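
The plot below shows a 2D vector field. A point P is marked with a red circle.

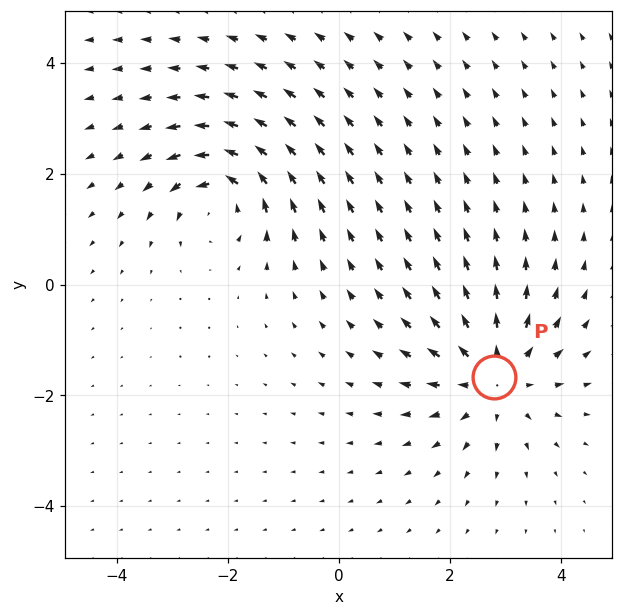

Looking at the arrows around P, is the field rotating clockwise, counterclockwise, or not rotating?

Near P at (2.8, -1.7) the arrows show no circulation. The curl there is ≈0.

not rotating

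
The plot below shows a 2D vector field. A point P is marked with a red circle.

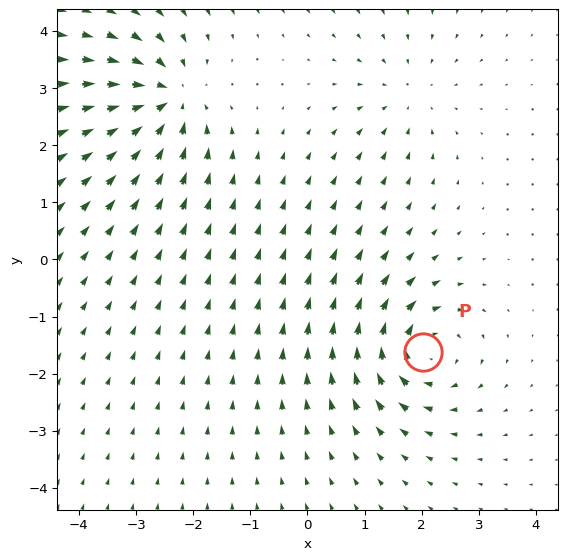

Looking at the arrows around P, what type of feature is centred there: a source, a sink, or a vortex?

At P (2.0, -1.6) the arrows circulate clockwise. Divergence ≈0, curl about -6 — near-zero divergence with nonzero curl is a vortex.

vortex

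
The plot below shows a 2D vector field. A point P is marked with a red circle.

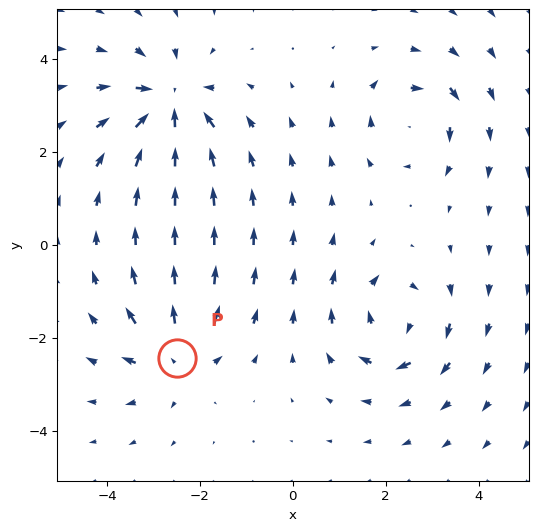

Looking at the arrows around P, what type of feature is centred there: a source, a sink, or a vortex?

At P (-2.5, -2.4) the arrows spread outward. Divergence about +4, curl ≈0 — positive divergence with near-zero curl is a source.

source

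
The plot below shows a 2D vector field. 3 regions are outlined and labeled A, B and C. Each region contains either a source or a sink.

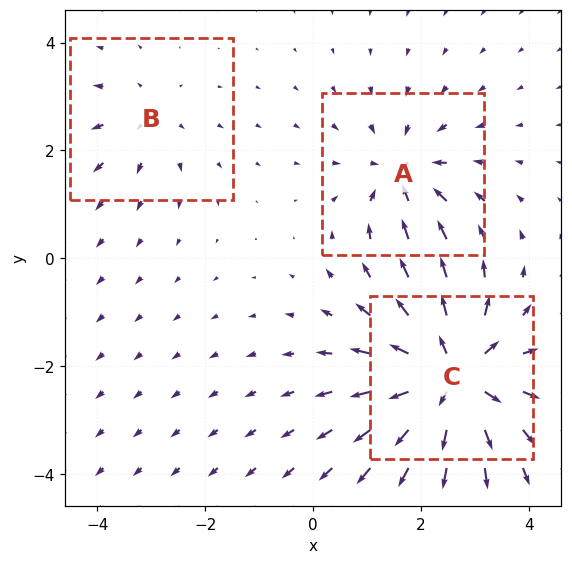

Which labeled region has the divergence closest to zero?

B

Divergence at each region's feature centre — A: about -3, B: about +2, C: about +6. Region B is closest to zero.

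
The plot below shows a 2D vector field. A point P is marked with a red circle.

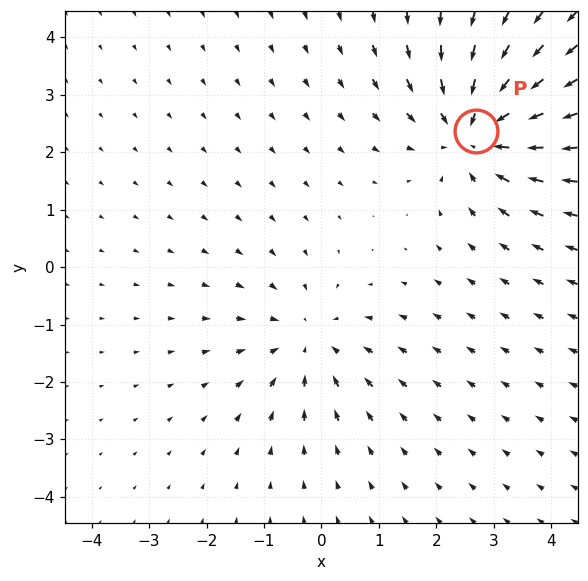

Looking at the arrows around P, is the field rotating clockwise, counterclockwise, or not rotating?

not rotating

Near P at (2.7, 2.4) the arrows show no circulation. The curl there is ≈0.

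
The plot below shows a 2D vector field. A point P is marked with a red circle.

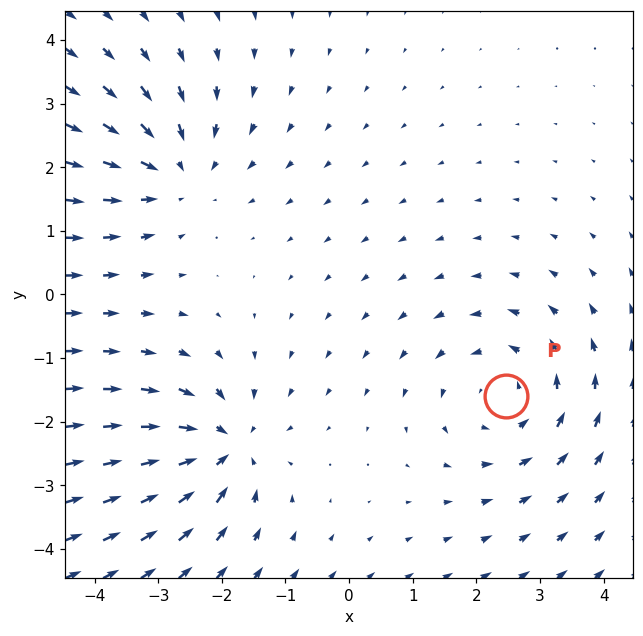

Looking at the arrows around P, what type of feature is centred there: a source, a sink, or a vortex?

At P (2.5, -1.6) the arrows circulate counterclockwise. Divergence ≈0, curl about +3 — near-zero divergence with nonzero curl is a vortex.

vortex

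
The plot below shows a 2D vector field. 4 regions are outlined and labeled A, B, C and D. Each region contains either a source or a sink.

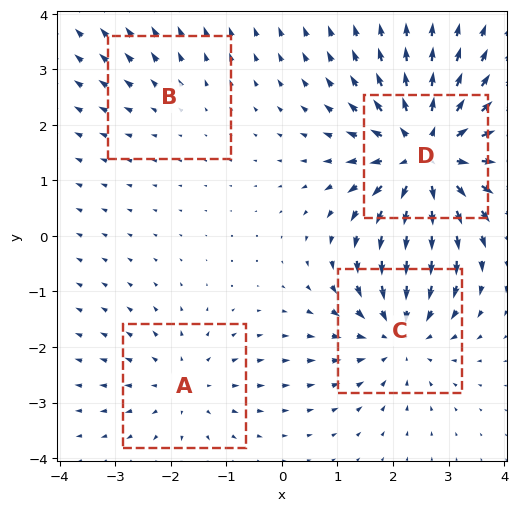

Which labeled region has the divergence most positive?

Divergence at each region's feature centre — A: about +3, B: about +2, C: about -5, D: about +7. Region D is most positive.

D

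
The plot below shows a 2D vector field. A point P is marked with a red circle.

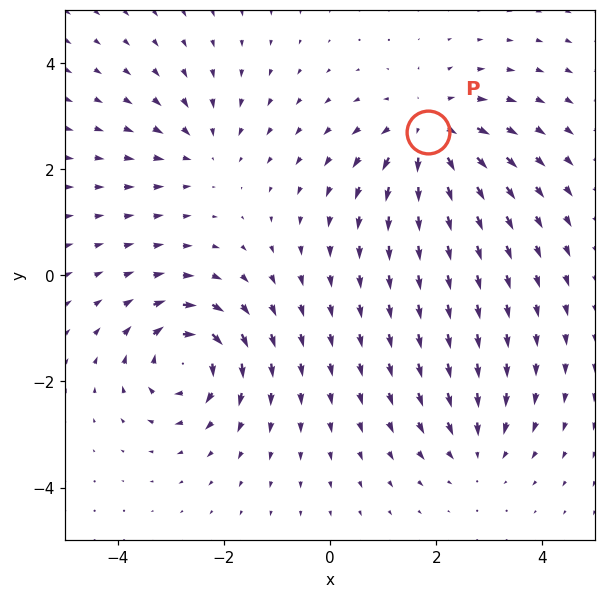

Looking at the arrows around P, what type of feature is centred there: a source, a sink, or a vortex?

source

At P (1.9, 2.7) the arrows spread outward. Divergence about +5, curl ≈0 — positive divergence with near-zero curl is a source.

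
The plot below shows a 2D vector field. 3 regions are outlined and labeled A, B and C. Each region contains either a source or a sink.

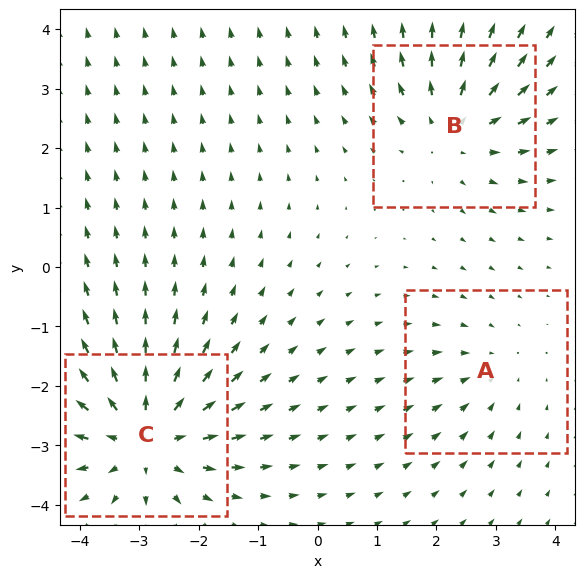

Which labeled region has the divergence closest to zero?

A

Divergence at each region's feature centre — A: about -2, B: about +3, C: about +5. Region A is closest to zero.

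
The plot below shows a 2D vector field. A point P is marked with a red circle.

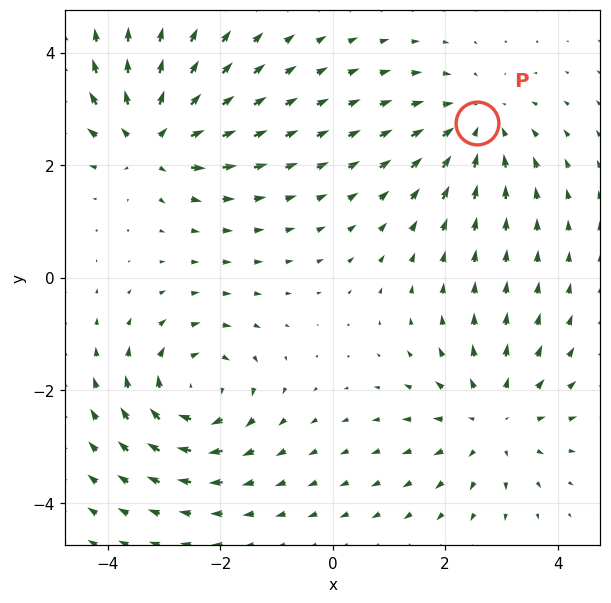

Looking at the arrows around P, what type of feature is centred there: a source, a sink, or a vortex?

At P (2.6, 2.7) the arrows converge inward. Divergence about -4, curl ≈0 — negative divergence with near-zero curl is a sink.

sink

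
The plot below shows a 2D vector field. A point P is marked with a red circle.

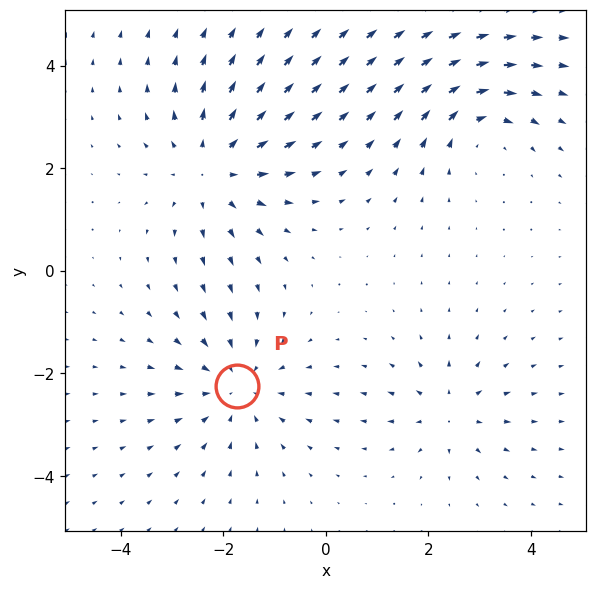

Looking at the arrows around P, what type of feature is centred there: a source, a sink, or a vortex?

sink

At P (-1.7, -2.2) the arrows converge inward. Divergence about -3, curl ≈0 — negative divergence with near-zero curl is a sink.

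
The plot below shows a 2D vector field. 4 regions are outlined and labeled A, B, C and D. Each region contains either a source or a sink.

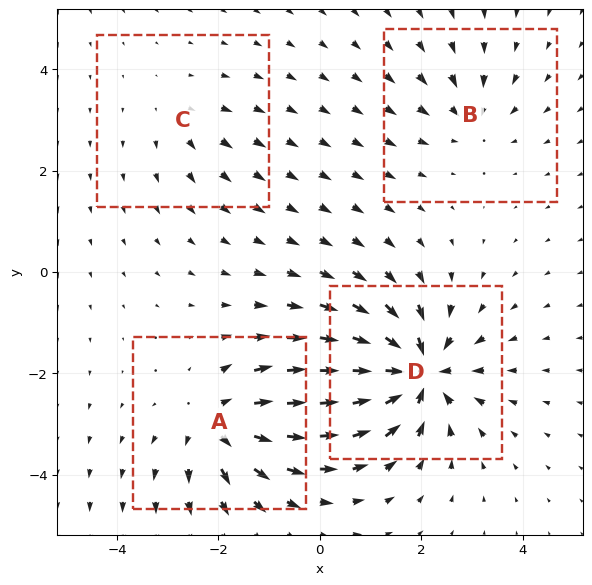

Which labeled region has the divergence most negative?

Divergence at each region's feature centre — A: about +6, B: about -4, C: about +2, D: about -8. Region D is most negative.

D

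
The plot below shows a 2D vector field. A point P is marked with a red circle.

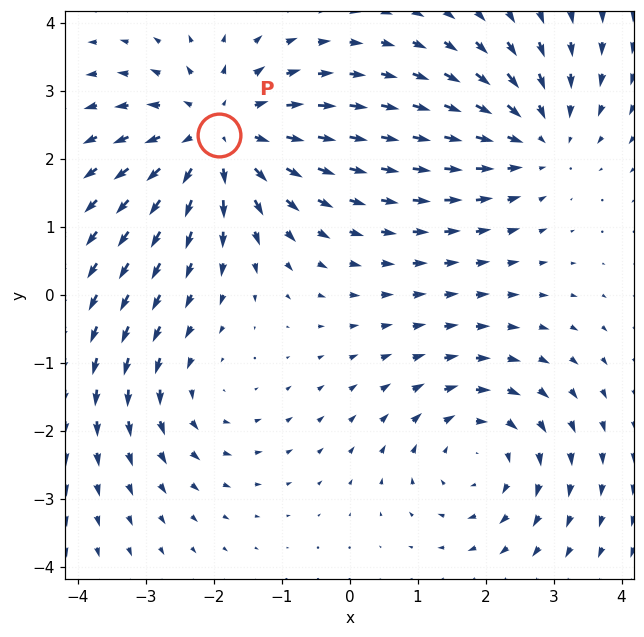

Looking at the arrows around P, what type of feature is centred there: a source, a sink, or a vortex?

At P (-1.9, 2.4) the arrows spread outward. Divergence about +4, curl ≈0 — positive divergence with near-zero curl is a source.

source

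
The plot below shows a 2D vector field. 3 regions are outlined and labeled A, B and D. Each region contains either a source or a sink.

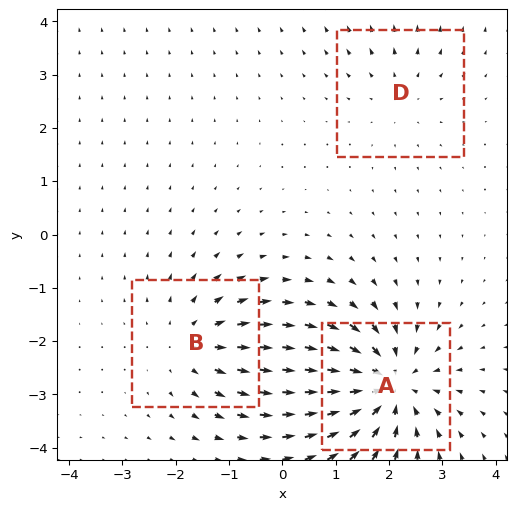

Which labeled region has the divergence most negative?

Divergence at each region's feature centre — A: about -5, B: about +3, D: about +2. Region A is most negative.

A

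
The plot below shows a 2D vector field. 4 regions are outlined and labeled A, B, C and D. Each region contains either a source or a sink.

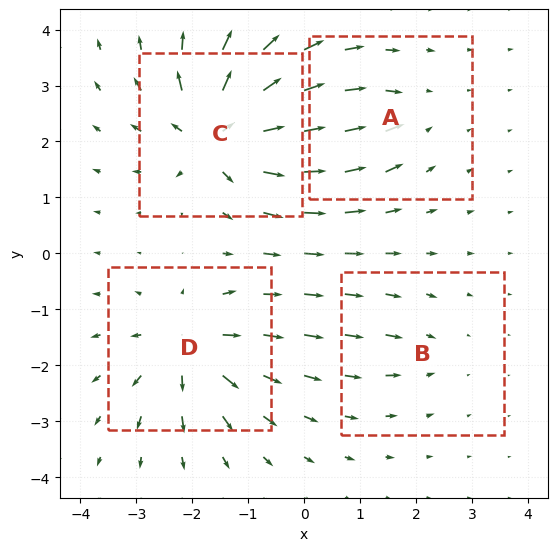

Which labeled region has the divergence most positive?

Divergence at each region's feature centre — A: about -4, B: about -3, C: about +9, D: about +6. Region C is most positive.

C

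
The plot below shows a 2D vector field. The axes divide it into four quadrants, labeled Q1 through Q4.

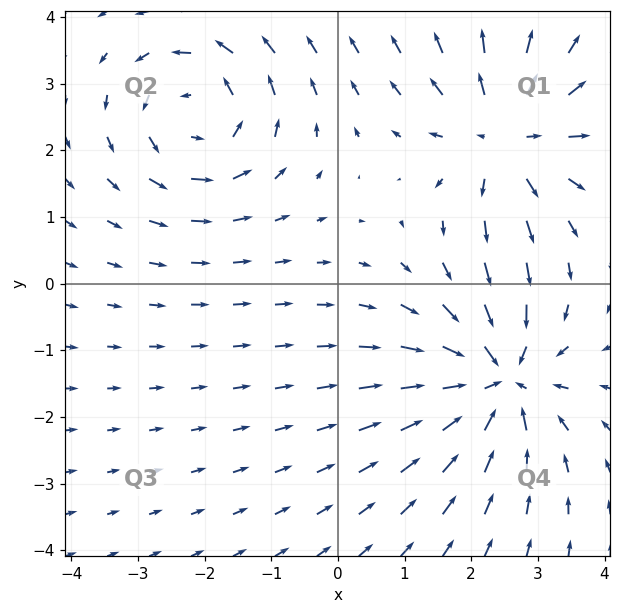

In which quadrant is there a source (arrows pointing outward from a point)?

The source sits at approximately (2.5, 2.2), which lies in quadrant Q1. The divergence there is about +5, positive as expected for a source.

Q1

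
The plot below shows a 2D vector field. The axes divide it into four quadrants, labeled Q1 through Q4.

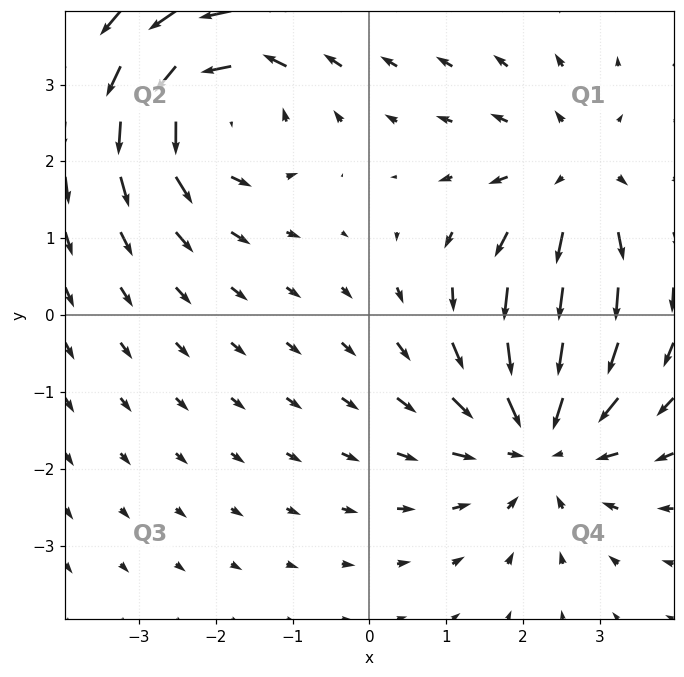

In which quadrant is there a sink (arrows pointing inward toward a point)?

The sink sits at approximately (2.2, -1.6), which lies in quadrant Q4. The divergence there is about -3, negative as expected for a sink.

Q4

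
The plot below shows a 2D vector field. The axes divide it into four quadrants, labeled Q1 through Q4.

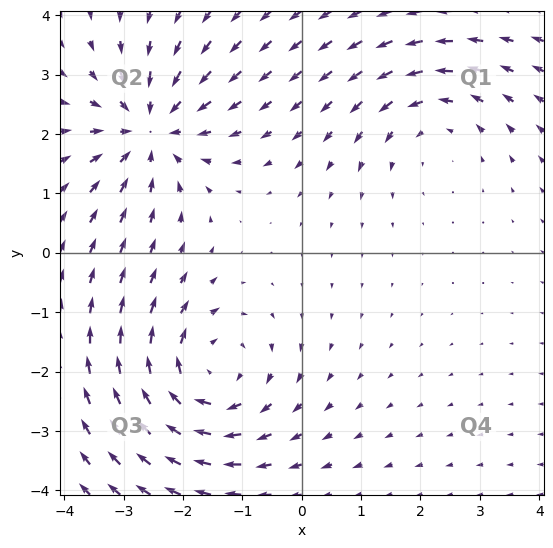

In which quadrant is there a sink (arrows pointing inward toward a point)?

Q2

The sink sits at approximately (-2.5, 2.1), which lies in quadrant Q2. The divergence there is about -3, negative as expected for a sink.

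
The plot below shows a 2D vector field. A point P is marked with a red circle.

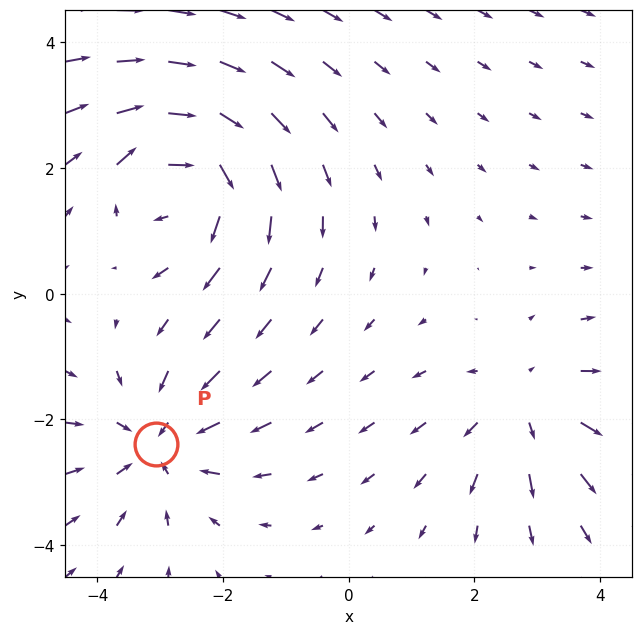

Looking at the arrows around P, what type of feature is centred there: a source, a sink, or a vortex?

sink

At P (-3.1, -2.4) the arrows converge inward. Divergence about -3, curl ≈0 — negative divergence with near-zero curl is a sink.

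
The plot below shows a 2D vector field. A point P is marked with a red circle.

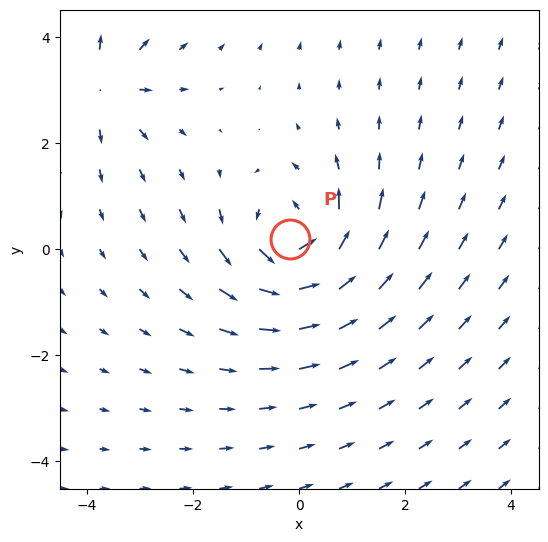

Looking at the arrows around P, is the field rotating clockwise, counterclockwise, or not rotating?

counterclockwise

Near P at (-0.2, 0.2) the arrows circulate counterclockwise. The curl (z-component) there is about +5; positive curl means counterclockwise rotation.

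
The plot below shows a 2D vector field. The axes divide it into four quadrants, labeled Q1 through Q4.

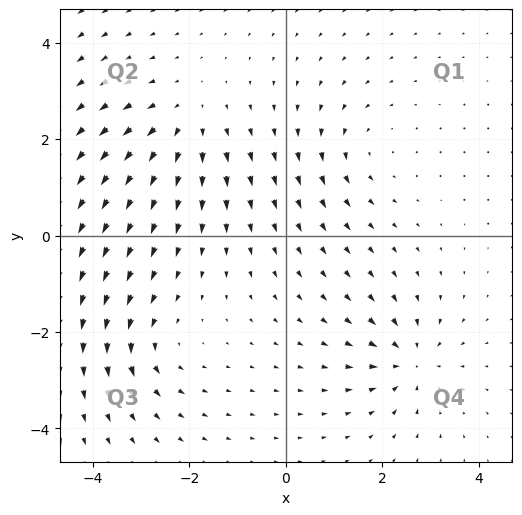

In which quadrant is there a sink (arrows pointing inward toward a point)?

Q4

The sink sits at approximately (2.6, -2.6), which lies in quadrant Q4. The divergence there is about -6, negative as expected for a sink.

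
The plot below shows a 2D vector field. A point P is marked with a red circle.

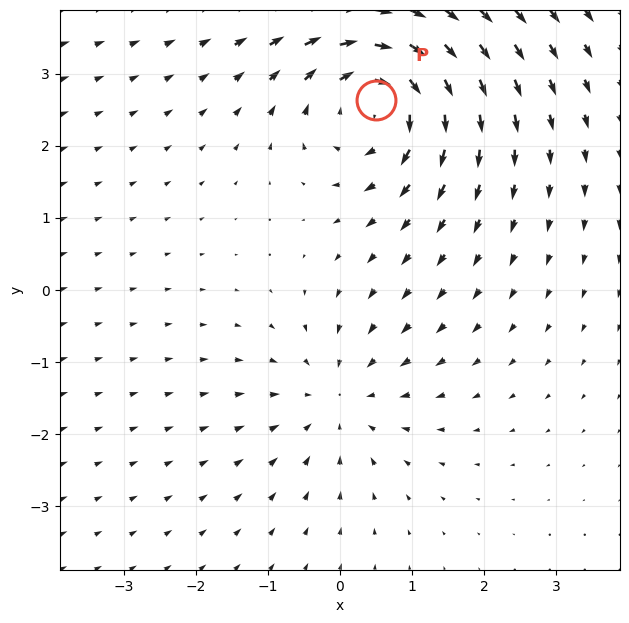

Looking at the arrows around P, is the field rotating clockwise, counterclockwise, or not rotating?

clockwise

Near P at (0.5, 2.6) the arrows circulate clockwise. The curl (z-component) there is about -5; negative curl means clockwise rotation.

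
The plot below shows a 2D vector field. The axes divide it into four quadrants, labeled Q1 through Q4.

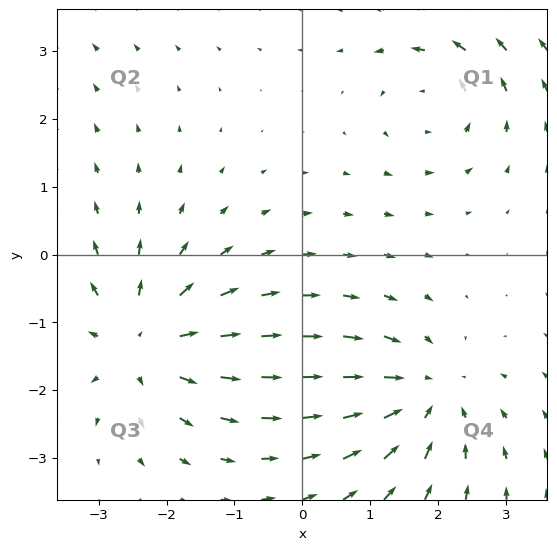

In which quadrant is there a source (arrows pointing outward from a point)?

The source sits at approximately (-2.4, -1.3), which lies in quadrant Q3. The divergence there is about +4, positive as expected for a source.

Q3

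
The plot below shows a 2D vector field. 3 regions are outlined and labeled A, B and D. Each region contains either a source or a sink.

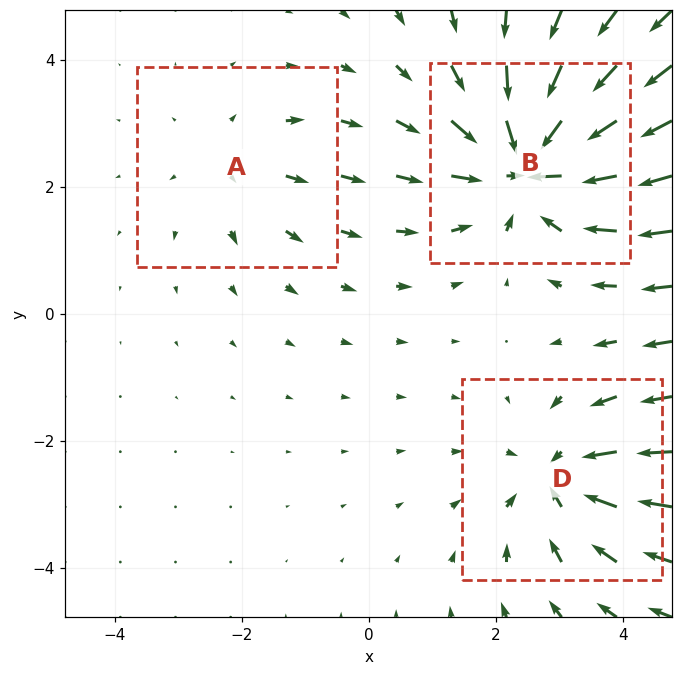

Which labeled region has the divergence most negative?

Divergence at each region's feature centre — A: about +2, B: about -5, D: about -3. Region B is most negative.

B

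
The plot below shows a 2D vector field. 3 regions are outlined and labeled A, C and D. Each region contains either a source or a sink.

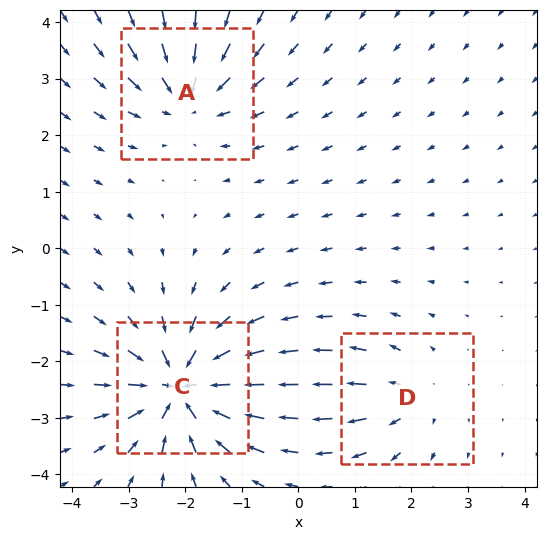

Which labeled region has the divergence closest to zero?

Divergence at each region's feature centre — A: about -3, C: about -5, D: about +2. Region D is closest to zero.

D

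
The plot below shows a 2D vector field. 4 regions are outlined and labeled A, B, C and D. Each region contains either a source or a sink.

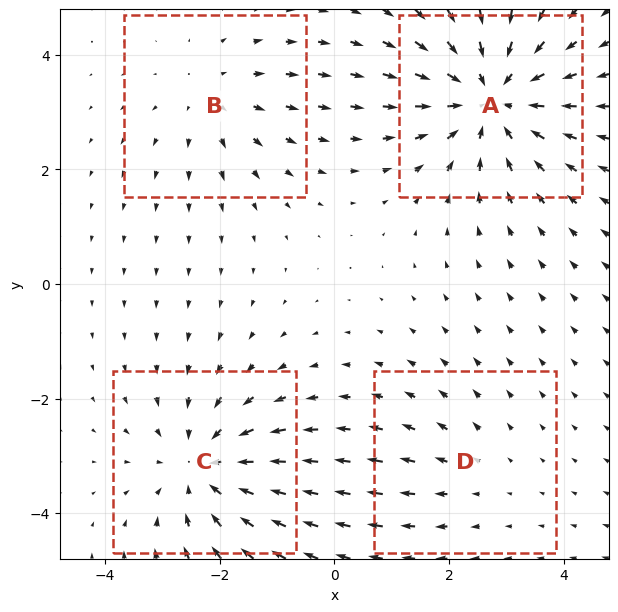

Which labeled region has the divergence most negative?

A

Divergence at each region's feature centre — A: about -5, B: about +3, C: about -4, D: about +2. Region A is most negative.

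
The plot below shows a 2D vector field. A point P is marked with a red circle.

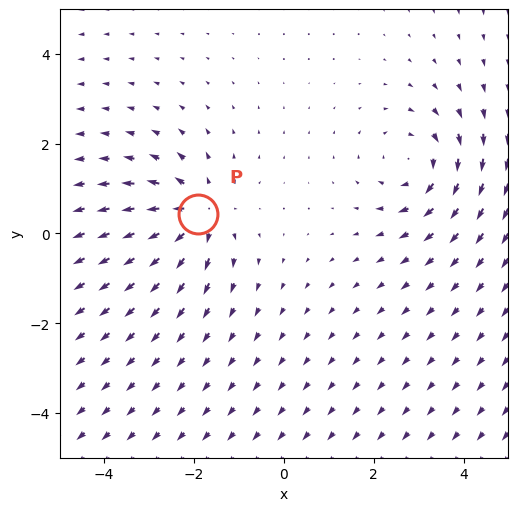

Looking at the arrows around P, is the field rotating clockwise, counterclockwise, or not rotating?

not rotating

Near P at (-1.9, 0.4) the arrows show no circulation. The curl there is ≈0.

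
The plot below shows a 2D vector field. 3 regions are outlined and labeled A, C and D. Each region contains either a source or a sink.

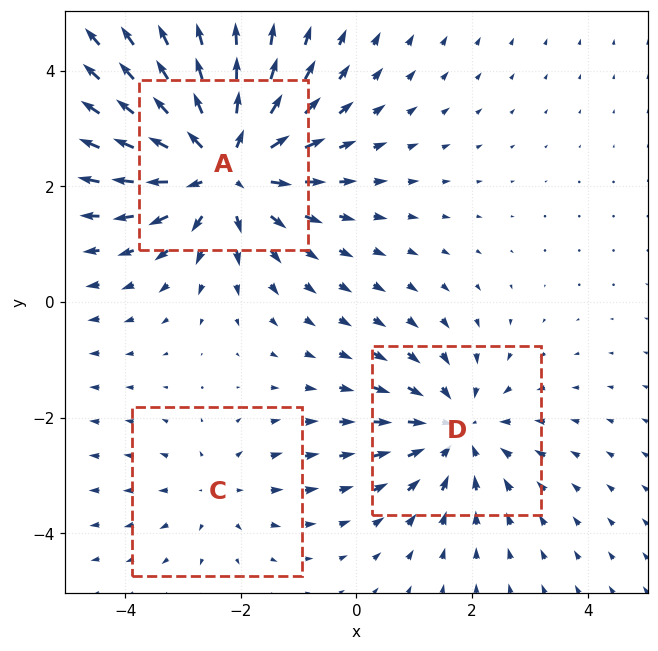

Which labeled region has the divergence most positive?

A

Divergence at each region's feature centre — A: about +5, C: about +2, D: about -3. Region A is most positive.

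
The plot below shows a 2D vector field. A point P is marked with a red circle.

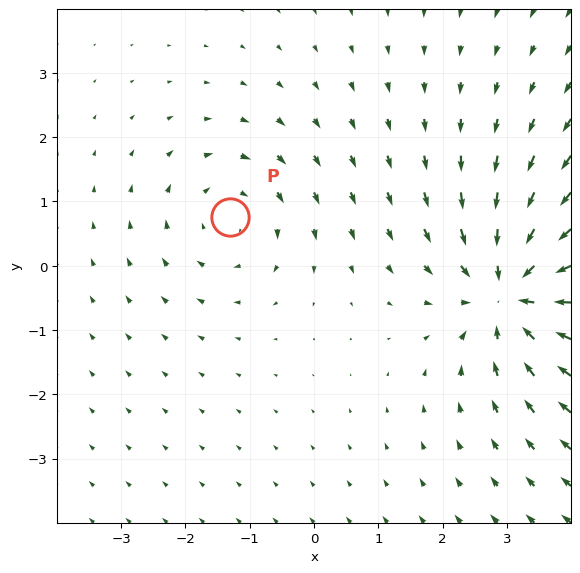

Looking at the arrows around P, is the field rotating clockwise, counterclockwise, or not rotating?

clockwise

Near P at (-1.3, 0.8) the arrows circulate clockwise. The curl (z-component) there is about -3; negative curl means clockwise rotation.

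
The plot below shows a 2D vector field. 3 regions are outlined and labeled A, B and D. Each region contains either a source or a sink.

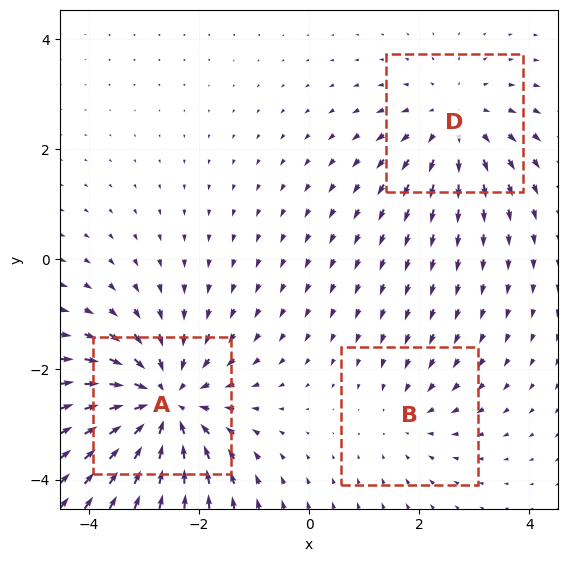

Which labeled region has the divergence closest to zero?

Divergence at each region's feature centre — A: about -5, B: about -2, D: about +3. Region B is closest to zero.

B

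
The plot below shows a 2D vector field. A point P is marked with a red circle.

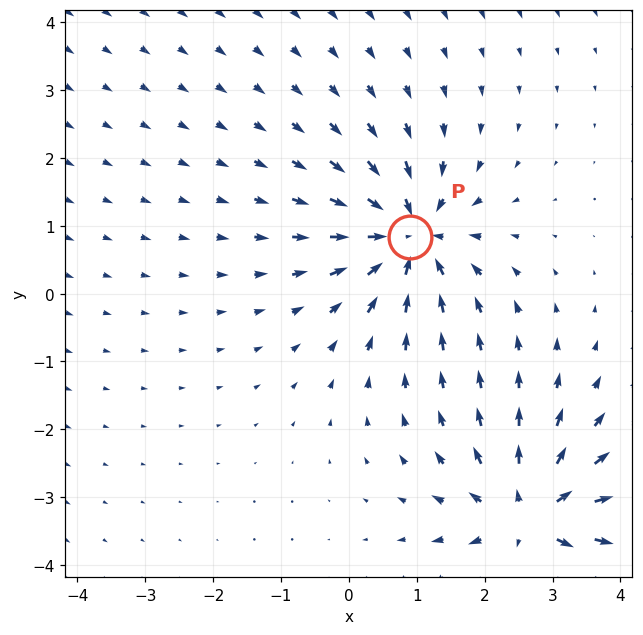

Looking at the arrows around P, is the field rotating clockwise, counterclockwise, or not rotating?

Near P at (0.9, 0.8) the arrows show no circulation. The curl there is ≈0.

not rotating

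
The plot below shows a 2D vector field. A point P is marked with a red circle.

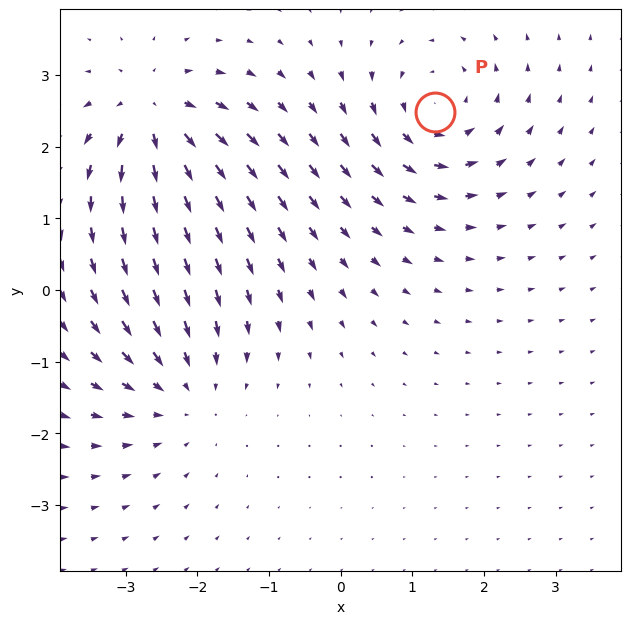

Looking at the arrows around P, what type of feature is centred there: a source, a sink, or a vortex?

vortex

At P (1.3, 2.5) the arrows circulate counterclockwise. Divergence ≈0, curl about +5 — near-zero divergence with nonzero curl is a vortex.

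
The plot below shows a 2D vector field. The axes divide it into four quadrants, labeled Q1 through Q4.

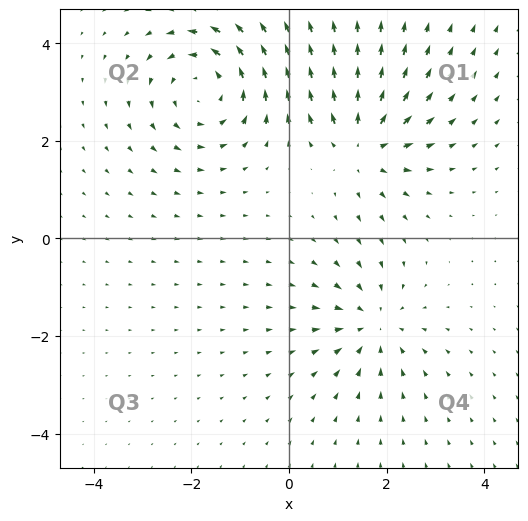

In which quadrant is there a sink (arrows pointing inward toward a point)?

The sink sits at approximately (1.7, -1.8), which lies in quadrant Q4. The divergence there is about -3, negative as expected for a sink.

Q4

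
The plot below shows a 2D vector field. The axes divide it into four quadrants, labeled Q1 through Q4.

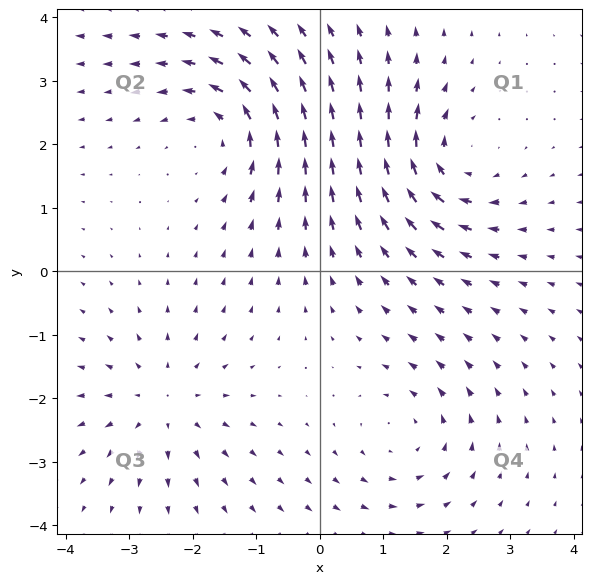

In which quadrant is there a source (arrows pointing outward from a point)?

Q3

The source sits at approximately (-2.5, -2.1), which lies in quadrant Q3. The divergence there is about +4, positive as expected for a source.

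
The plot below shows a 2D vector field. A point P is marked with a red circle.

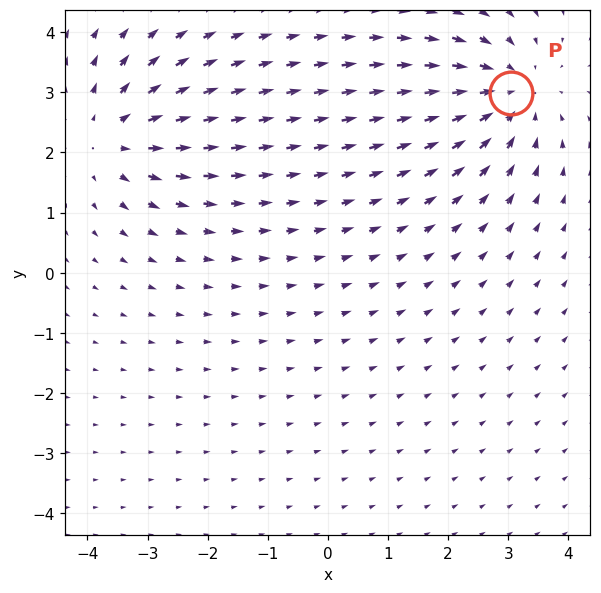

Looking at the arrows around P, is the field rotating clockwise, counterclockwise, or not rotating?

Near P at (3.0, 3.0) the arrows show no circulation. The curl there is ≈0.

not rotating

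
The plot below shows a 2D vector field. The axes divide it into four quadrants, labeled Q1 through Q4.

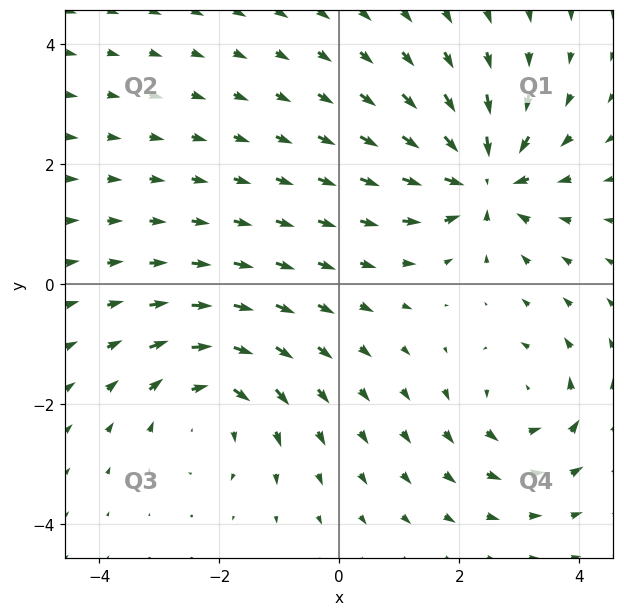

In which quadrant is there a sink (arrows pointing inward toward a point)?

The sink sits at approximately (2.4, 1.7), which lies in quadrant Q1. The divergence there is about -6, negative as expected for a sink.

Q1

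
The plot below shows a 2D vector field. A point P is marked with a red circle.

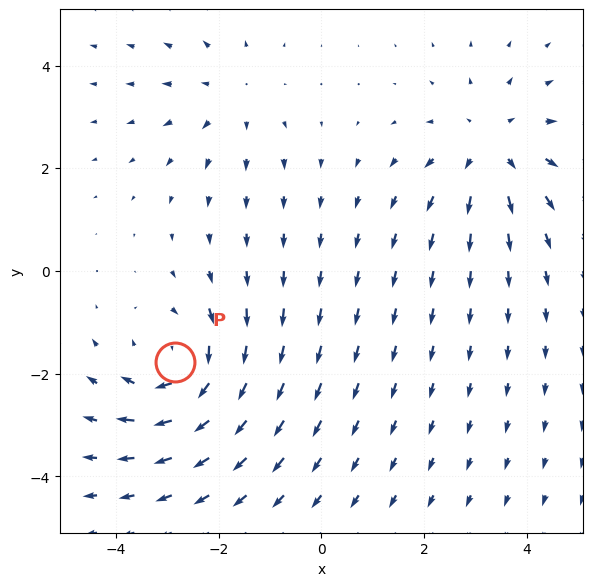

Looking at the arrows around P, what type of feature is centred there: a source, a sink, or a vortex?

At P (-2.8, -1.8) the arrows circulate clockwise. Divergence ≈0, curl about -5 — near-zero divergence with nonzero curl is a vortex.

vortex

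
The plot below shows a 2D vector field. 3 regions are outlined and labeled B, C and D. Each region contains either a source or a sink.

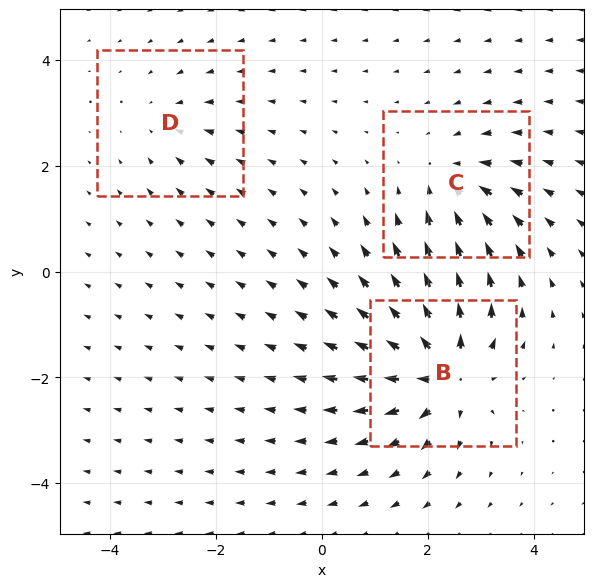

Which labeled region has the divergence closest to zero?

Divergence at each region's feature centre — B: about +6, C: about -3, D: about -2. Region D is closest to zero.

D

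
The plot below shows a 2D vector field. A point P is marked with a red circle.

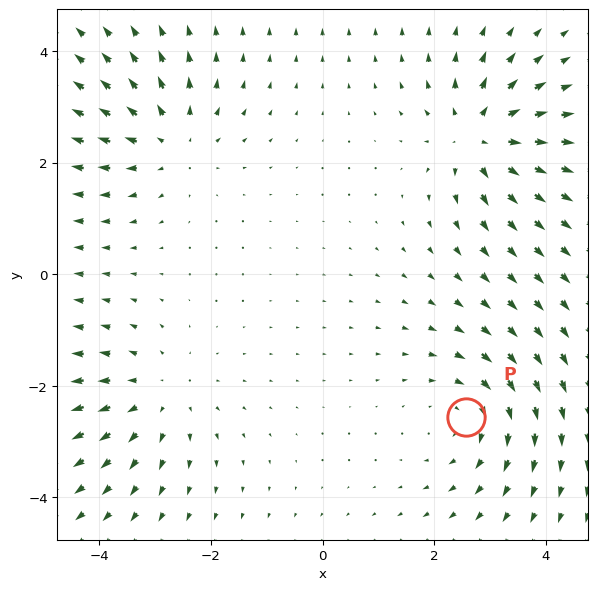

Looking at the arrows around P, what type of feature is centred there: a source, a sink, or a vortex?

At P (2.6, -2.6) the arrows circulate clockwise. Divergence ≈0, curl about -3 — near-zero divergence with nonzero curl is a vortex.

vortex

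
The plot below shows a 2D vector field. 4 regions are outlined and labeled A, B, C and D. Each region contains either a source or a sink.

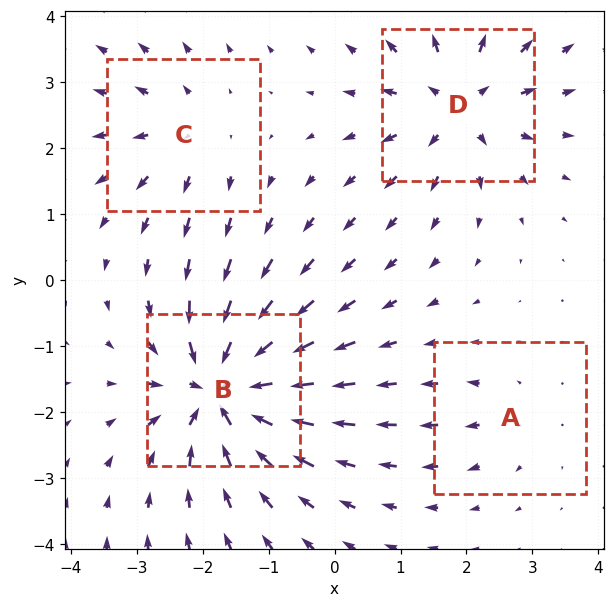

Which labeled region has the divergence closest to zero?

A

Divergence at each region's feature centre — A: about +2, B: about -9, C: about +4, D: about +6. Region A is closest to zero.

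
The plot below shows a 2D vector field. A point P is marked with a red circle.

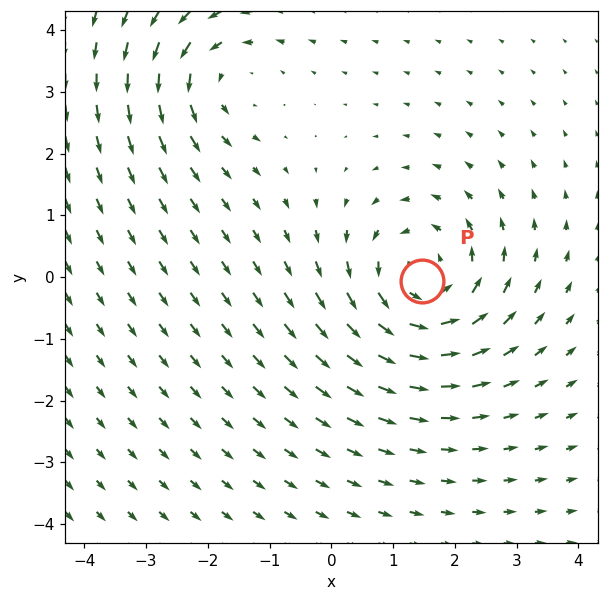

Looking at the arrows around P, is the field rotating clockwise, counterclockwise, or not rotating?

Near P at (1.5, -0.1) the arrows circulate counterclockwise. The curl (z-component) there is about +4; positive curl means counterclockwise rotation.

counterclockwise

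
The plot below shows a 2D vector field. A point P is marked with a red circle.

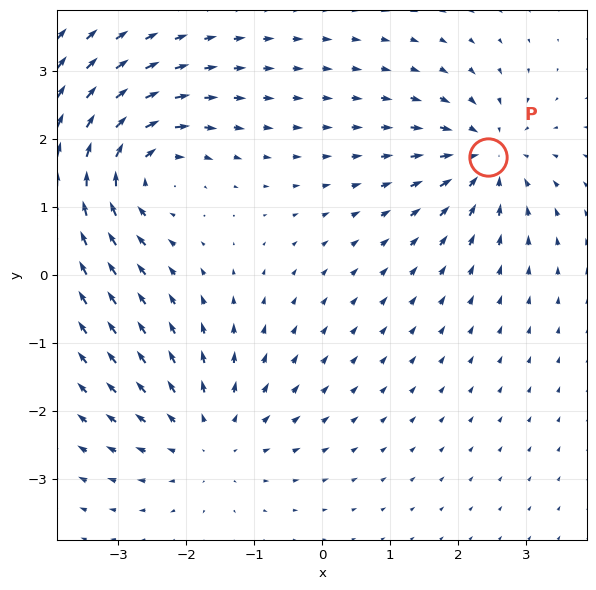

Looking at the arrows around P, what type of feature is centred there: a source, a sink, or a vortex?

sink

At P (2.4, 1.7) the arrows converge inward. Divergence about -5, curl ≈0 — negative divergence with near-zero curl is a sink.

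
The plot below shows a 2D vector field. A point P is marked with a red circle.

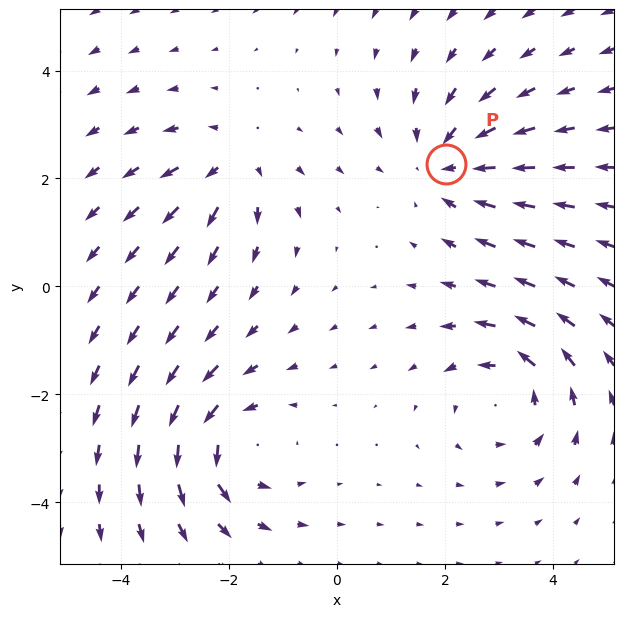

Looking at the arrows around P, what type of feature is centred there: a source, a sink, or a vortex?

sink

At P (2.0, 2.3) the arrows converge inward. Divergence about -4, curl ≈0 — negative divergence with near-zero curl is a sink.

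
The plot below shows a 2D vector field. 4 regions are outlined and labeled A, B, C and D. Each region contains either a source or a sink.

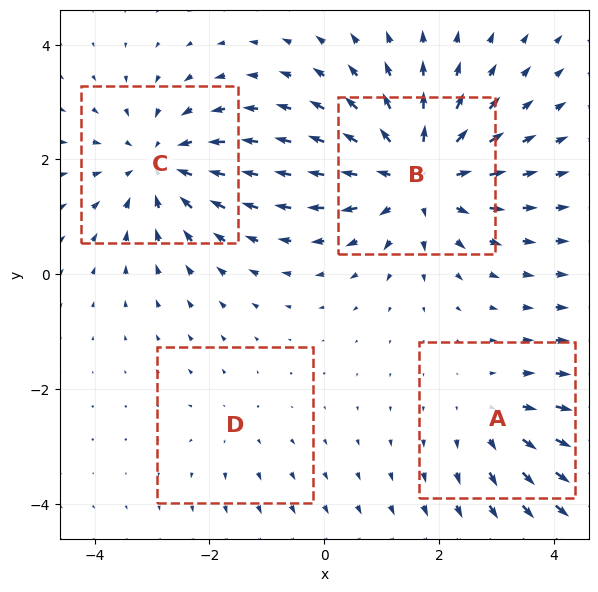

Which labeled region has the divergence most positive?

Divergence at each region's feature centre — A: about +3, B: about +6, C: about -5, D: about +2. Region B is most positive.

B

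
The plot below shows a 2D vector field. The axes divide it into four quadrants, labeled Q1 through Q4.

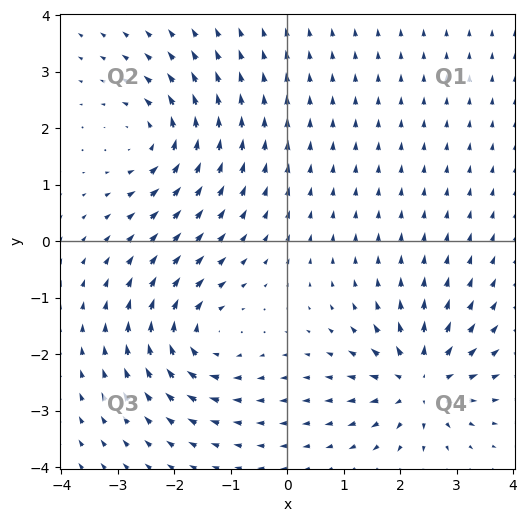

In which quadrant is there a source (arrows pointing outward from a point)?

Q4

The source sits at approximately (2.4, -2.5), which lies in quadrant Q4. The divergence there is about +6, positive as expected for a source.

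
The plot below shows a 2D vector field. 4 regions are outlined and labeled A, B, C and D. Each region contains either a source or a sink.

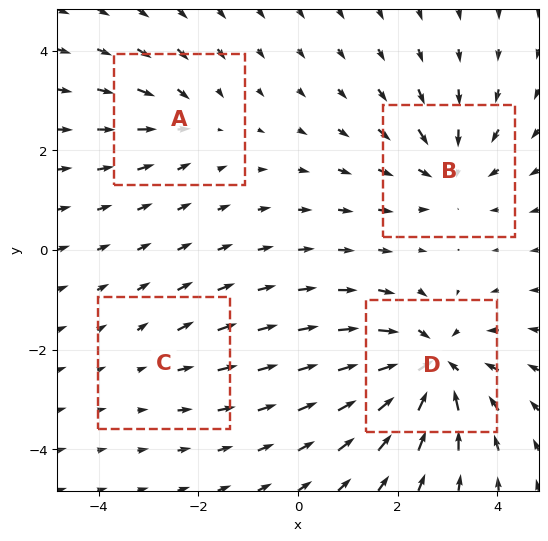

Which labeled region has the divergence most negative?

Divergence at each region's feature centre — A: about -3, B: about -4, C: about +2, D: about -7. Region D is most negative.

D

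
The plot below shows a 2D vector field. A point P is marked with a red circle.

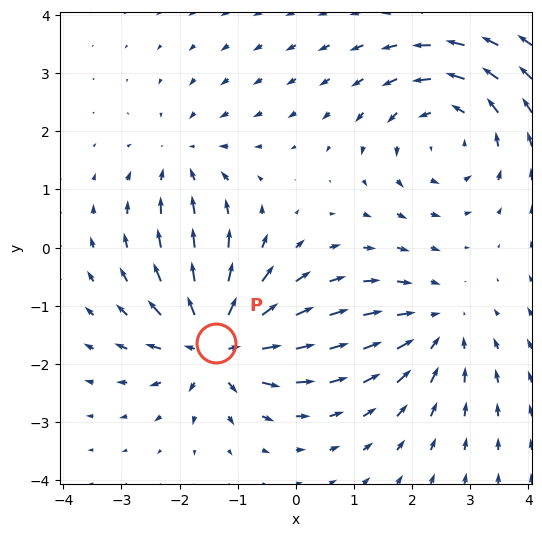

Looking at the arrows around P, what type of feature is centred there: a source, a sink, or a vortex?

source

At P (-1.4, -1.6) the arrows spread outward. Divergence about +7, curl ≈0 — positive divergence with near-zero curl is a source.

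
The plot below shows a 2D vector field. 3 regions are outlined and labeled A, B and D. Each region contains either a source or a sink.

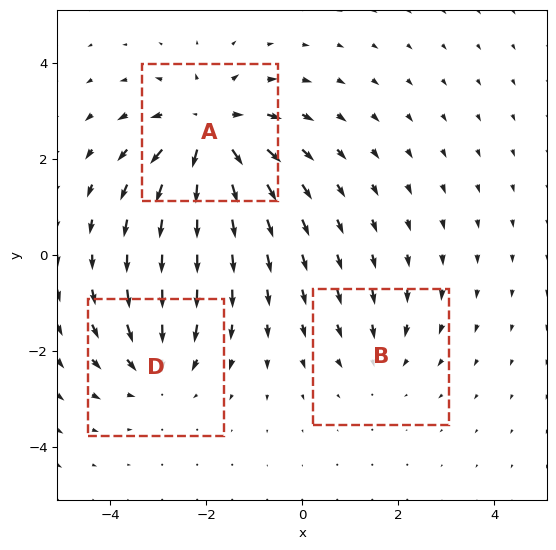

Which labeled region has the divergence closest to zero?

Divergence at each region's feature centre — A: about +5, B: about -2, D: about -3. Region B is closest to zero.

B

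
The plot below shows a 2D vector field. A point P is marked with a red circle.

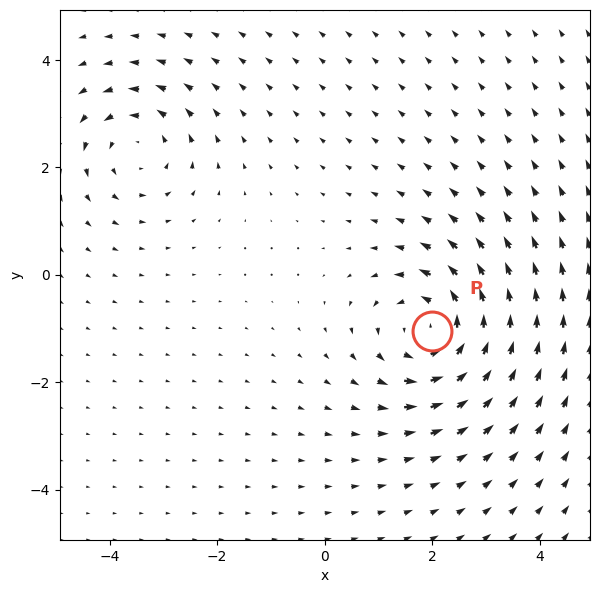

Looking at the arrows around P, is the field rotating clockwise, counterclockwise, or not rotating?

Near P at (2.0, -1.1) the arrows circulate counterclockwise. The curl (z-component) there is about +4; positive curl means counterclockwise rotation.

counterclockwise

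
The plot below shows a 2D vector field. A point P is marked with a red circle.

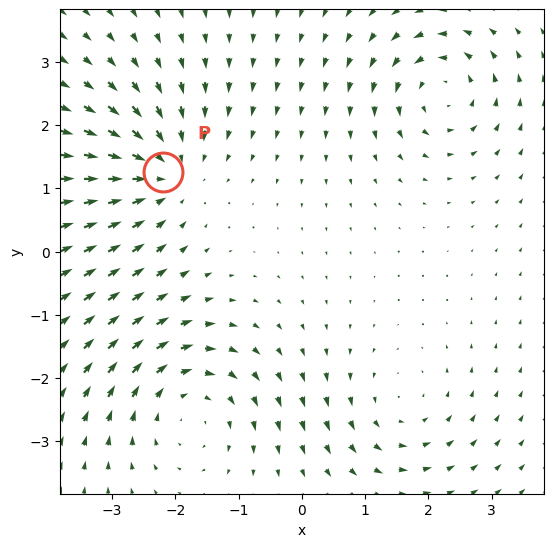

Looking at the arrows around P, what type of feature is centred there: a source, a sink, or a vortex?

sink

At P (-2.2, 1.3) the arrows converge inward. Divergence about -4, curl ≈0 — negative divergence with near-zero curl is a sink.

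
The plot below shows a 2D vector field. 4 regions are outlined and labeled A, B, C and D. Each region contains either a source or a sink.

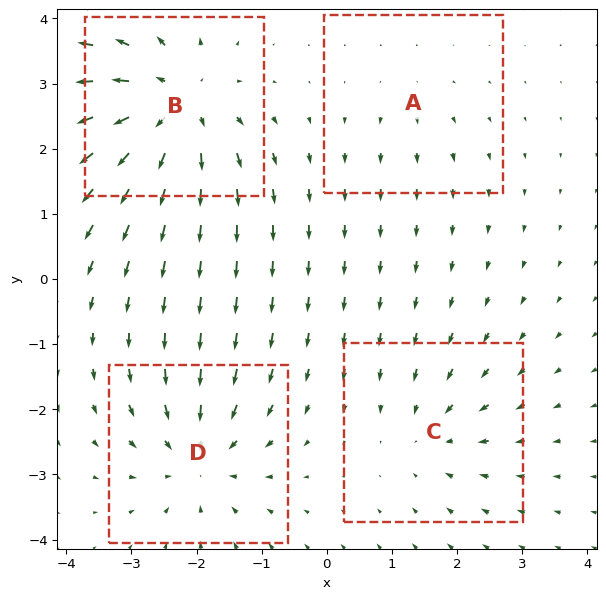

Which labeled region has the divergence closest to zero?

Divergence at each region's feature centre — A: about +2, B: about +7, C: about -3, D: about -5. Region A is closest to zero.

A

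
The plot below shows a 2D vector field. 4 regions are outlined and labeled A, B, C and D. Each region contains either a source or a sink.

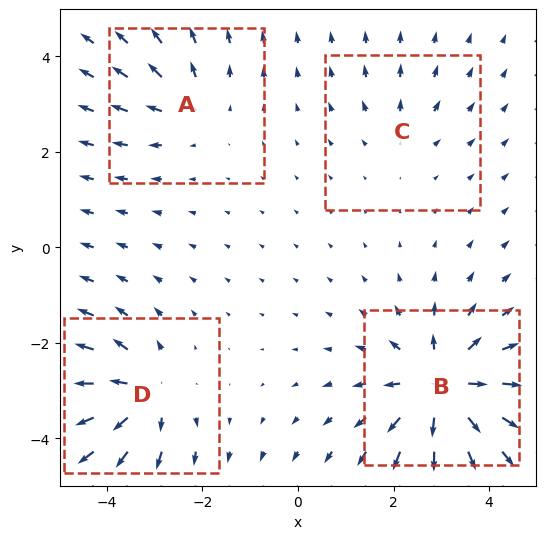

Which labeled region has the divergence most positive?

B

Divergence at each region's feature centre — A: about +3, B: about +7, C: about +2, D: about +5. Region B is most positive.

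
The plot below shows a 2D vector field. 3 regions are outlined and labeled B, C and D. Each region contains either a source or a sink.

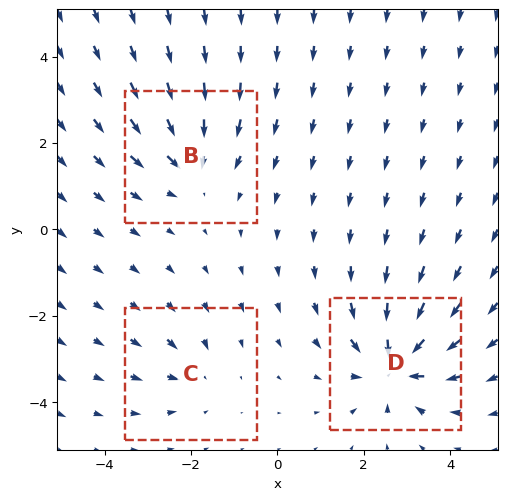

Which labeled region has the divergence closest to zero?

Divergence at each region's feature centre — B: about -4, C: about -2, D: about -6. Region C is closest to zero.

C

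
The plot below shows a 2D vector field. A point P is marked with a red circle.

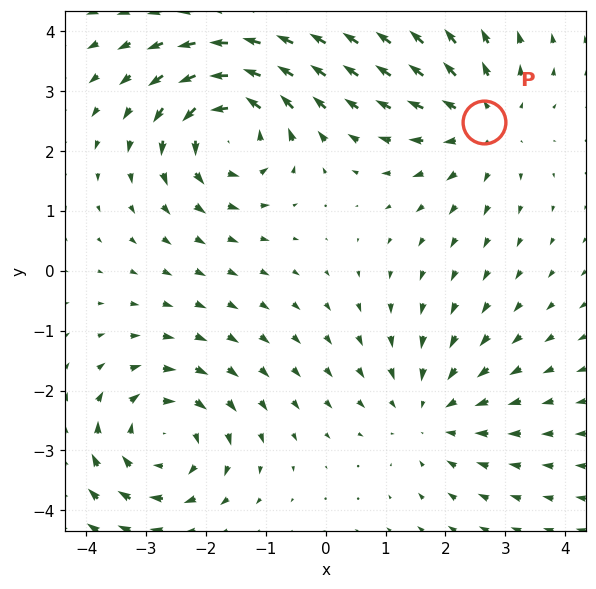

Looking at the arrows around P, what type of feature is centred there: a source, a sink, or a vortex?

At P (2.6, 2.5) the arrows spread outward. Divergence about +3, curl ≈0 — positive divergence with near-zero curl is a source.

source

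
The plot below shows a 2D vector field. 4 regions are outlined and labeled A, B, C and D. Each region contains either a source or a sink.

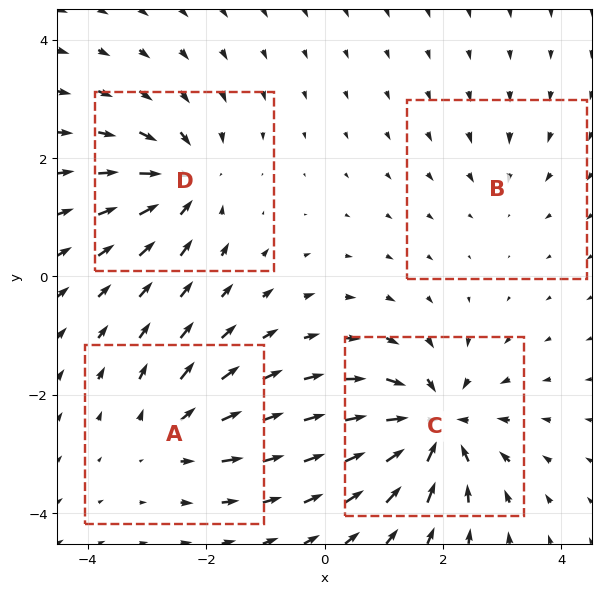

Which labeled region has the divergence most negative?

C

Divergence at each region's feature centre — A: about +4, B: about -2, C: about -8, D: about -6. Region C is most negative.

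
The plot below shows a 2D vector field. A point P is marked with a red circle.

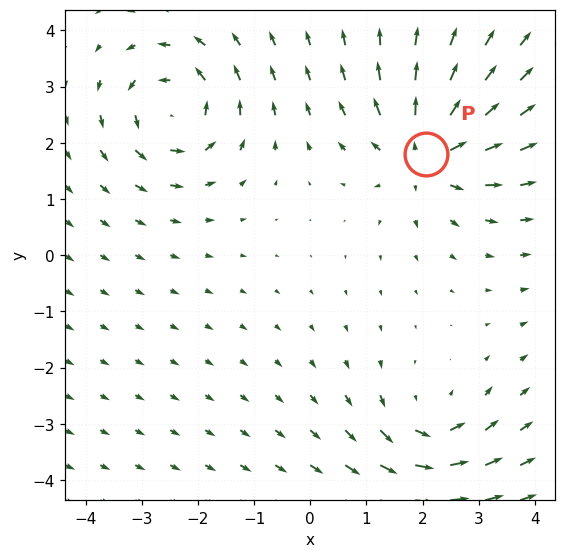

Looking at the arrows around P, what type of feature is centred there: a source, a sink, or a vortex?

source

At P (2.1, 1.8) the arrows spread outward. Divergence about +4, curl ≈0 — positive divergence with near-zero curl is a source.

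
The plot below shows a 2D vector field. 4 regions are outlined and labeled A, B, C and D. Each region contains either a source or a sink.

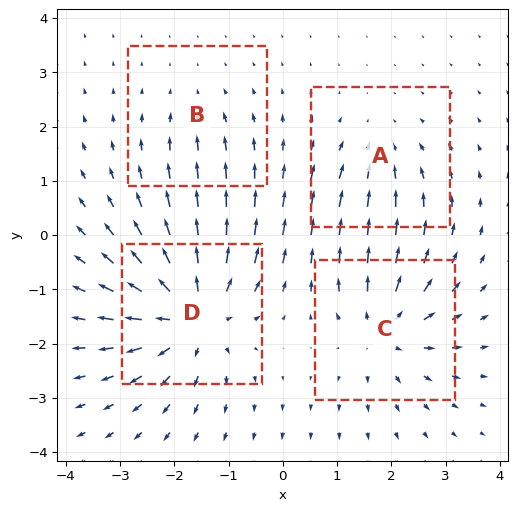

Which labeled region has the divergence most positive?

Divergence at each region's feature centre — A: about -3, B: about -2, C: about +5, D: about +7. Region D is most positive.

D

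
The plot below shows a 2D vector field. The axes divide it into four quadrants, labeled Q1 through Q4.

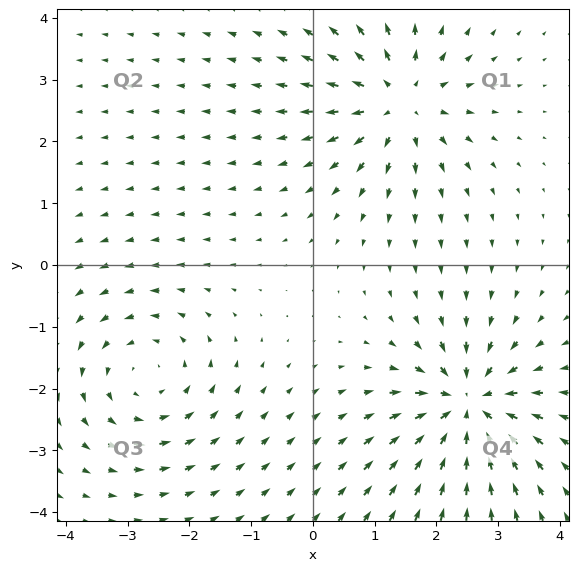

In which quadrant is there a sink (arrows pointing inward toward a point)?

Q4

The sink sits at approximately (2.5, -2.3), which lies in quadrant Q4. The divergence there is about -7, negative as expected for a sink.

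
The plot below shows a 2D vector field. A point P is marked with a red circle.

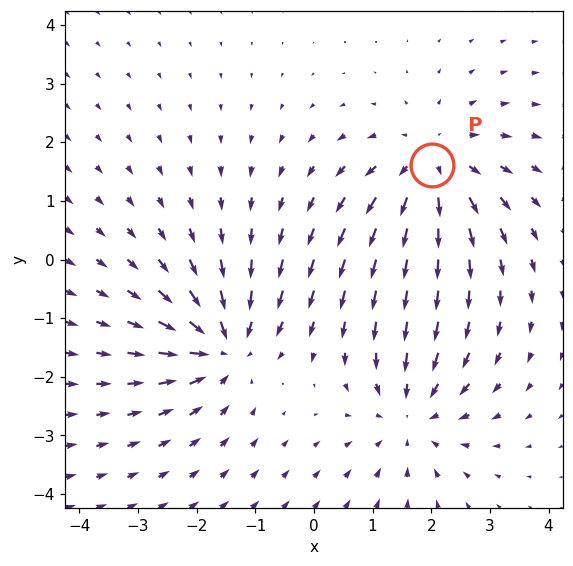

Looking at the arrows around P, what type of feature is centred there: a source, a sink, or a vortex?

source

At P (2.0, 1.6) the arrows spread outward. Divergence about +4, curl ≈0 — positive divergence with near-zero curl is a source.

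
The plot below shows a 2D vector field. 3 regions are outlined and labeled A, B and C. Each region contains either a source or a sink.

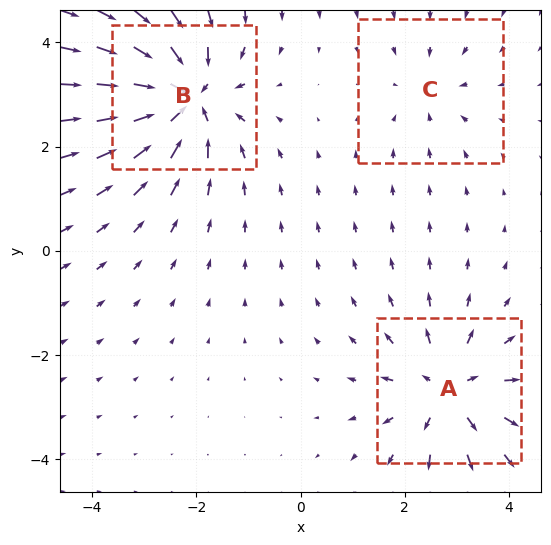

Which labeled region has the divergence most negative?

B

Divergence at each region's feature centre — A: about +4, B: about -5, C: about -2. Region B is most negative.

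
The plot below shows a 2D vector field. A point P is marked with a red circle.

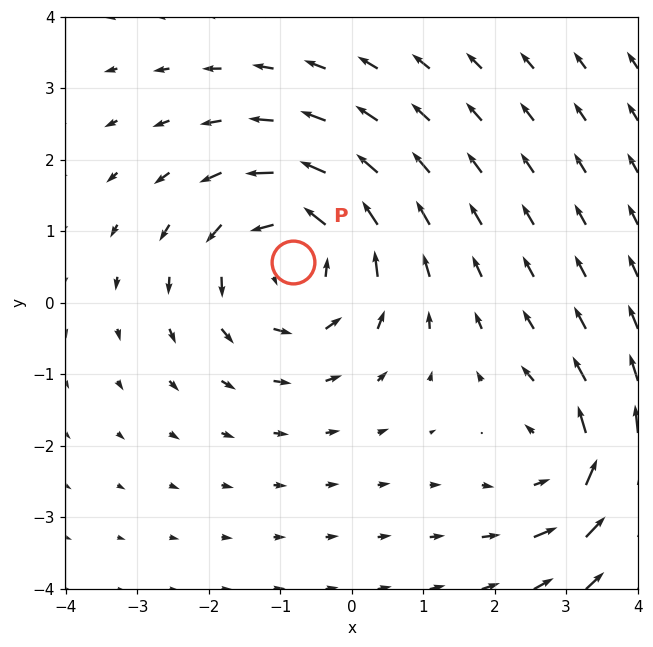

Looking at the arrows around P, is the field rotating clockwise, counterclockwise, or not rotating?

counterclockwise

Near P at (-0.8, 0.6) the arrows circulate counterclockwise. The curl (z-component) there is about +4; positive curl means counterclockwise rotation.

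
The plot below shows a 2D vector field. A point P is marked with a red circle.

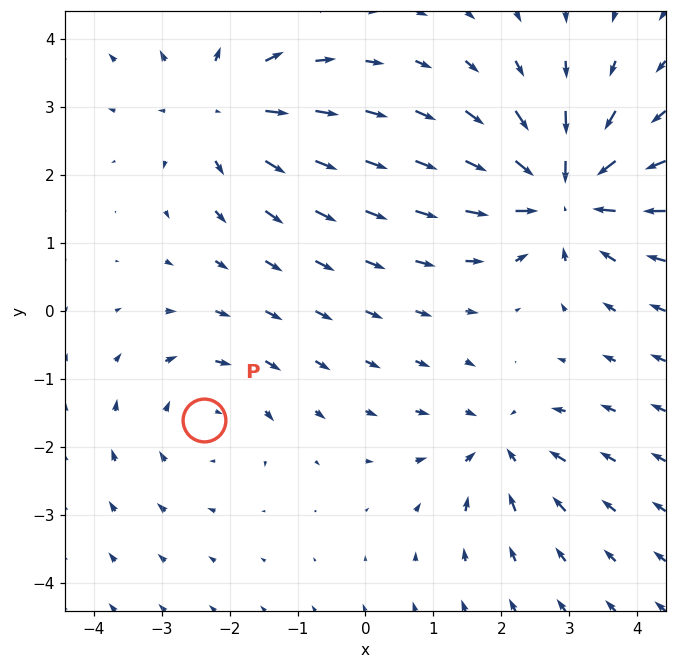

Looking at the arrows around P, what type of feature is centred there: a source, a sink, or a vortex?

At P (-2.4, -1.6) the arrows circulate clockwise. Divergence ≈0, curl about -3 — near-zero divergence with nonzero curl is a vortex.

vortex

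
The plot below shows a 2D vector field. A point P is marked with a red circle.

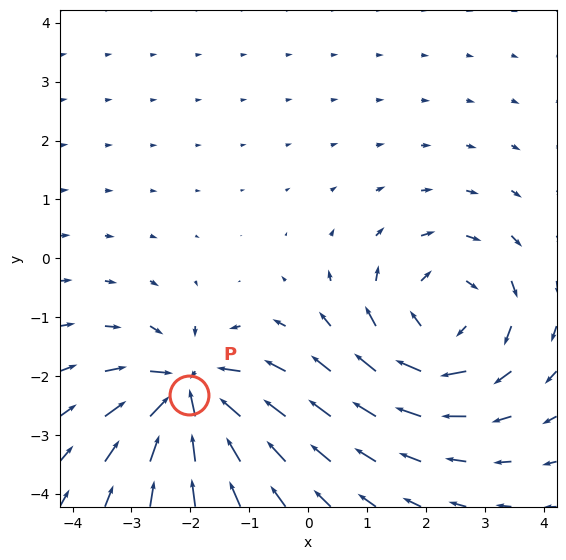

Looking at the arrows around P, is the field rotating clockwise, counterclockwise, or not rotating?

not rotating

Near P at (-2.0, -2.3) the arrows show no circulation. The curl there is ≈0.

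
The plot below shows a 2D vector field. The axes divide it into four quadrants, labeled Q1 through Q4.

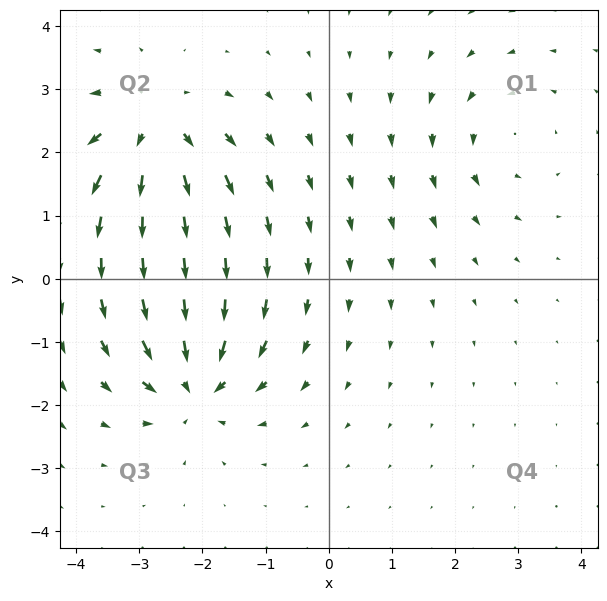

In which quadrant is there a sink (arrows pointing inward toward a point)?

The sink sits at approximately (-2.1, -1.7), which lies in quadrant Q3. The divergence there is about -6, negative as expected for a sink.

Q3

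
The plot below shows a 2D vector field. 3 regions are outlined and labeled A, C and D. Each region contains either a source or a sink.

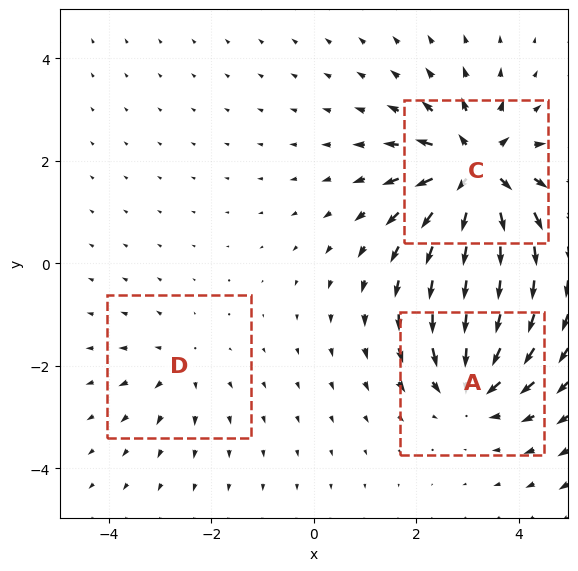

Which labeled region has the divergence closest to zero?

D

Divergence at each region's feature centre — A: about -4, C: about +6, D: about +2. Region D is closest to zero.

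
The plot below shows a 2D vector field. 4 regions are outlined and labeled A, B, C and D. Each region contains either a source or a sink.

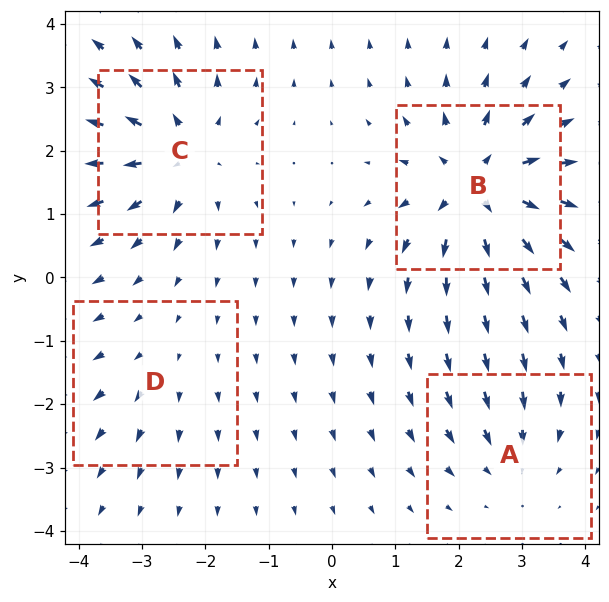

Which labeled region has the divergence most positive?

Divergence at each region's feature centre — A: about -3, B: about +8, C: about +6, D: about +2. Region B is most positive.

B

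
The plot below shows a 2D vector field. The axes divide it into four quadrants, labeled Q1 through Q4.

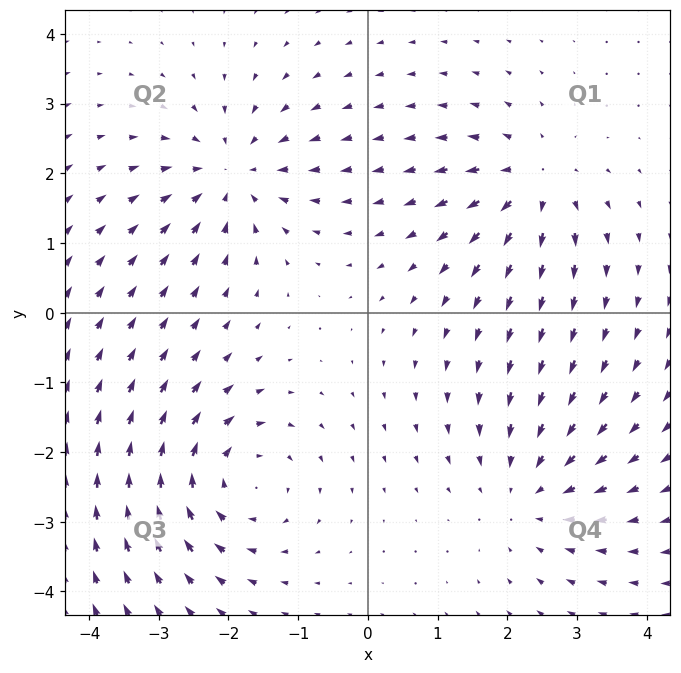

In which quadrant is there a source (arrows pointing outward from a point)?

The source sits at approximately (2.4, 1.9), which lies in quadrant Q1. The divergence there is about +5, positive as expected for a source.

Q1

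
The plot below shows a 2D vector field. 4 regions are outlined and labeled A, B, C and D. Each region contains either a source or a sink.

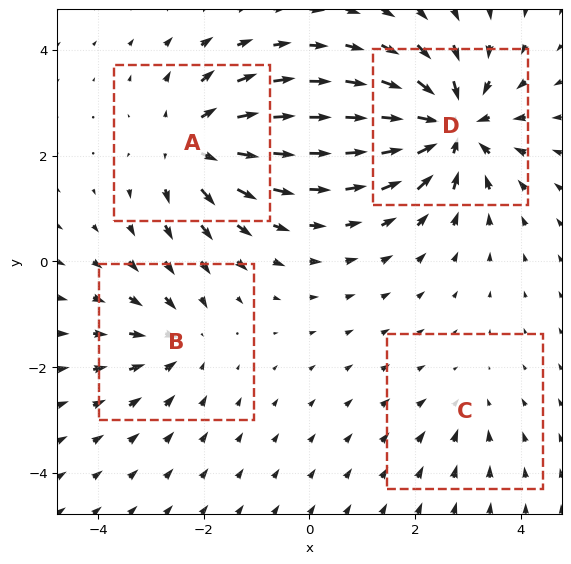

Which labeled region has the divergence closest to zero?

Divergence at each region's feature centre — A: about +5, B: about -4, C: about -2, D: about -8. Region C is closest to zero.

C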